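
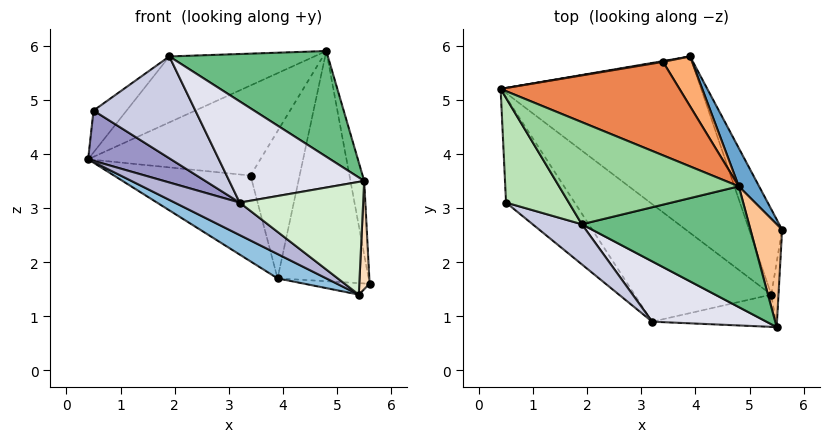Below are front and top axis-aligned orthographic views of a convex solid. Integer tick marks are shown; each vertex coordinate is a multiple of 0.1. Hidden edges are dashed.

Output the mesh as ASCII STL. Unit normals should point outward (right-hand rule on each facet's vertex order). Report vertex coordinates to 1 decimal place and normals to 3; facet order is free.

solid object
 facet normal 0.881 0.466 0.077
  outer loop
   vertex 4.8 3.4 5.9
   vertex 5.6 2.6 1.6
   vertex 3.9 5.8 1.7
  endloop
 endfacet
 facet normal -0.514 -0.117 -0.850
  outer loop
   vertex 5.4 1.4 1.4
   vertex 0.4 5.2 3.9
   vertex 3.9 5.8 1.7
  endloop
 endfacet
 facet normal 0.189 0.131 -0.973
  outer loop
   vertex 5.4 1.4 1.4
   vertex 3.9 5.8 1.7
   vertex 5.6 2.6 1.6
  endloop
 endfacet
 facet normal -0.164 0.986 0.009
  outer loop
   vertex 3.4 5.7 3.6
   vertex 3.9 5.8 1.7
   vertex 0.4 5.2 3.9
  endloop
 endfacet
 facet normal -0.044 0.693 0.720
  outer loop
   vertex 3.4 5.7 3.6
   vertex 0.4 5.2 3.9
   vertex 4.8 3.4 5.9
  endloop
 endfacet
 facet normal 0.717 0.660 0.223
  outer loop
   vertex 3.4 5.7 3.6
   vertex 4.8 3.4 5.9
   vertex 3.9 5.8 1.7
  endloop
 endfacet
 facet normal 0.980 0.115 0.161
  outer loop
   vertex 5.5 0.8 3.5
   vertex 5.6 2.6 1.6
   vertex 4.8 3.4 5.9
  endloop
 endfacet
 facet normal 0.985 -0.149 -0.090
  outer loop
   vertex 5.5 0.8 3.5
   vertex 5.4 1.4 1.4
   vertex 5.6 2.6 1.6
  endloop
 endfacet
 facet normal 0.132 -0.653 0.746
  outer loop
   vertex 1.9 2.7 5.8
   vertex 5.5 0.8 3.5
   vertex 4.8 3.4 5.9
  endloop
 endfacet
 facet normal -0.158 0.536 0.830
  outer loop
   vertex 1.9 2.7 5.8
   vertex 4.8 3.4 5.9
   vertex 0.4 5.2 3.9
  endloop
 endfacet
 facet normal -0.487 0.324 0.811
  outer loop
   vertex 1.9 2.7 5.8
   vertex 0.4 5.2 3.9
   vertex 0.5 3.1 4.8
  endloop
 endfacet
 facet normal 0.006 -0.961 -0.275
  outer loop
   vertex 3.2 0.9 3.1
   vertex 5.4 1.4 1.4
   vertex 5.5 0.8 3.5
  endloop
 endfacet
 facet normal -0.677 -0.317 -0.665
  outer loop
   vertex 3.2 0.9 3.1
   vertex 0.5 3.1 4.8
   vertex 0.4 5.2 3.9
  endloop
 endfacet
 facet normal -0.565 -0.220 -0.795
  outer loop
   vertex 3.2 0.9 3.1
   vertex 0.4 5.2 3.9
   vertex 5.4 1.4 1.4
  endloop
 endfacet
 facet normal -0.467 -0.823 0.324
  outer loop
   vertex 3.2 0.9 3.1
   vertex 1.9 2.7 5.8
   vertex 0.5 3.1 4.8
  endloop
 endfacet
 facet normal -0.125 -0.852 0.508
  outer loop
   vertex 3.2 0.9 3.1
   vertex 5.5 0.8 3.5
   vertex 1.9 2.7 5.8
  endloop
 endfacet
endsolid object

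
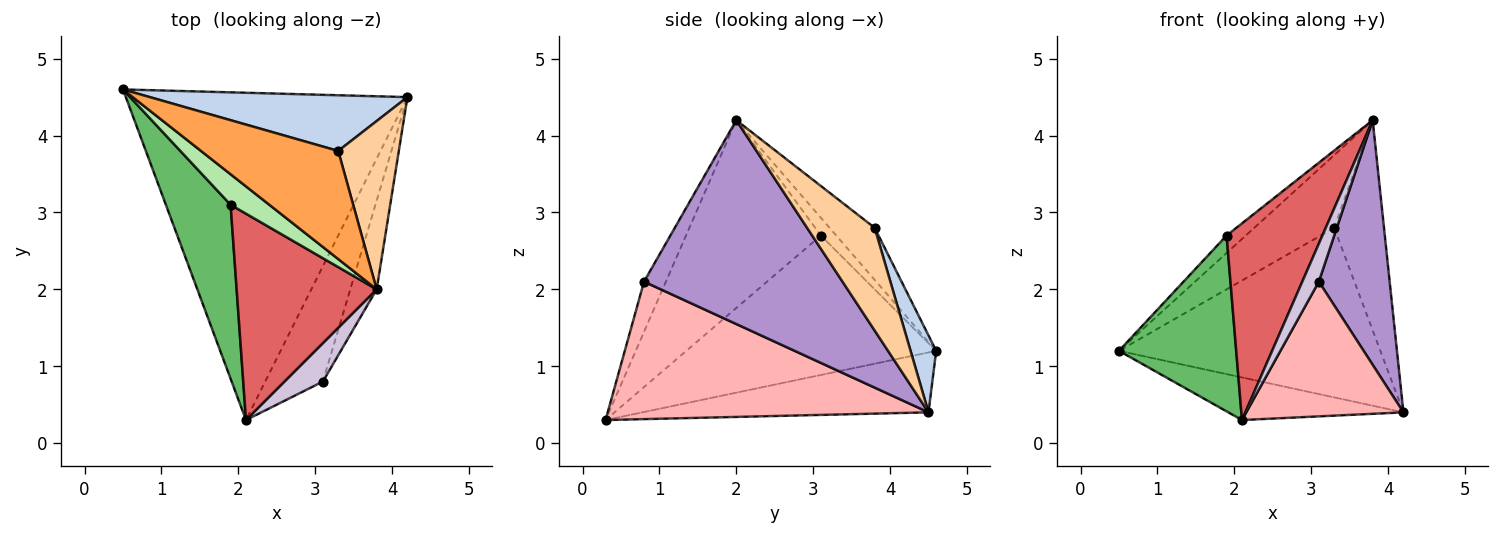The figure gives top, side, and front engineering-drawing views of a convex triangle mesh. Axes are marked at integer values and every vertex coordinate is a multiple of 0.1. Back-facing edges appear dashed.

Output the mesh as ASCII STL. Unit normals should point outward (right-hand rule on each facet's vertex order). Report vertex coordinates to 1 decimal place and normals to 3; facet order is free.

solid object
 facet normal -0.206 0.126 -0.970
  outer loop
   vertex 2.1 0.3 0.3
   vertex 0.5 4.6 1.2
   vertex 4.2 4.5 0.4
  endloop
 endfacet
 facet normal 0.093 0.946 0.311
  outer loop
   vertex 3.3 3.8 2.8
   vertex 4.2 4.5 0.4
   vertex 0.5 4.6 1.2
  endloop
 endfacet
 facet normal -0.300 0.532 0.792
  outer loop
   vertex 3.3 3.8 2.8
   vertex 0.5 4.6 1.2
   vertex 3.8 2.0 4.2
  endloop
 endfacet
 facet normal 0.727 0.536 0.429
  outer loop
   vertex 3.3 3.8 2.8
   vertex 3.8 2.0 4.2
   vertex 4.2 4.5 0.4
  endloop
 endfacet
 facet normal -0.835 -0.392 0.387
  outer loop
   vertex 1.9 3.1 2.7
   vertex 0.5 4.6 1.2
   vertex 2.1 0.3 0.3
  endloop
 endfacet
 facet normal -0.369 0.462 0.806
  outer loop
   vertex 1.9 3.1 2.7
   vertex 3.8 2.0 4.2
   vertex 0.5 4.6 1.2
  endloop
 endfacet
 facet normal -0.697 -0.495 0.519
  outer loop
   vertex 1.9 3.1 2.7
   vertex 2.1 0.3 0.3
   vertex 3.8 2.0 4.2
  endloop
 endfacet
 facet normal 0.840 -0.412 -0.352
  outer loop
   vertex 3.1 0.8 2.1
   vertex 2.1 0.3 0.3
   vertex 4.2 4.5 0.4
  endloop
 endfacet
 facet normal 0.935 -0.334 -0.121
  outer loop
   vertex 3.1 0.8 2.1
   vertex 4.2 4.5 0.4
   vertex 3.8 2.0 4.2
  endloop
 endfacet
 facet normal -0.681 -0.515 0.521
  outer loop
   vertex 3.1 0.8 2.1
   vertex 3.8 2.0 4.2
   vertex 2.1 0.3 0.3
  endloop
 endfacet
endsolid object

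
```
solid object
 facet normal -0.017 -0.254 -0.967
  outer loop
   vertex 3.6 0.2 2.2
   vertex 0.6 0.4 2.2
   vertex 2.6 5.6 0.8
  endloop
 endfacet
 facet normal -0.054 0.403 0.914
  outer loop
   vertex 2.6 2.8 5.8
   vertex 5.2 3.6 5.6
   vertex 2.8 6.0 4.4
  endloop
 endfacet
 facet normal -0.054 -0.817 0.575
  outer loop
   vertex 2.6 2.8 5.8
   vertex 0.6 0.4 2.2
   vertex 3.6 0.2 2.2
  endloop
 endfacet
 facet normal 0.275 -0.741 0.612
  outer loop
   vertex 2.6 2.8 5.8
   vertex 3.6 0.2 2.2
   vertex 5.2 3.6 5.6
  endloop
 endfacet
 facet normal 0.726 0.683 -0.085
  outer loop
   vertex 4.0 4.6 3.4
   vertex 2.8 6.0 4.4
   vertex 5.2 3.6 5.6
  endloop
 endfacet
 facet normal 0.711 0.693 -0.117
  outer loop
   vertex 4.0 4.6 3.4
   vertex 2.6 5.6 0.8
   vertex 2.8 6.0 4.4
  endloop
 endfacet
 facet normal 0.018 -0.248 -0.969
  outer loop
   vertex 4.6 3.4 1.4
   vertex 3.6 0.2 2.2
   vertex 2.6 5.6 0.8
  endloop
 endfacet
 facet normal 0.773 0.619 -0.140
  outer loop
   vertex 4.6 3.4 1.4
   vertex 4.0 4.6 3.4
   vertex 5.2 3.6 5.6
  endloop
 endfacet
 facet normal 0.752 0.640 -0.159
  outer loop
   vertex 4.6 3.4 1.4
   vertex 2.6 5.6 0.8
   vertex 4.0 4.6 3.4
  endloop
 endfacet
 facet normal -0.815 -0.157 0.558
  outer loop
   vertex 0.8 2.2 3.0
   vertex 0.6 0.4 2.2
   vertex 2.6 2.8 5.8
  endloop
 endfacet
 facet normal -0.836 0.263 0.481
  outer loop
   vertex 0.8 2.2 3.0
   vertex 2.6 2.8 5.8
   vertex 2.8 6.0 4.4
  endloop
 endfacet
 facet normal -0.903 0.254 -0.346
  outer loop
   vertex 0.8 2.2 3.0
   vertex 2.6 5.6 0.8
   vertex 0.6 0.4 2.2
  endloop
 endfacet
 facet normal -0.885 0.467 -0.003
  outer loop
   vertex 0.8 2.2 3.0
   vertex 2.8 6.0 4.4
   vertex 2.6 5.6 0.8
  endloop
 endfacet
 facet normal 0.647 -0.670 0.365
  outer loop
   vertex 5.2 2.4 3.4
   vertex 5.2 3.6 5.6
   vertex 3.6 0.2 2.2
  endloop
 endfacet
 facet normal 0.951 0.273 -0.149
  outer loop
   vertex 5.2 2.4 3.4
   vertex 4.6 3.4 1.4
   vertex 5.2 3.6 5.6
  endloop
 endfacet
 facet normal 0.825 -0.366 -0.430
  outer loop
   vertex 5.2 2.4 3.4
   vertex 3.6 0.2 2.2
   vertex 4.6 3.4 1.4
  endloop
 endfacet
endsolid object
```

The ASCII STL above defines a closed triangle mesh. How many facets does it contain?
16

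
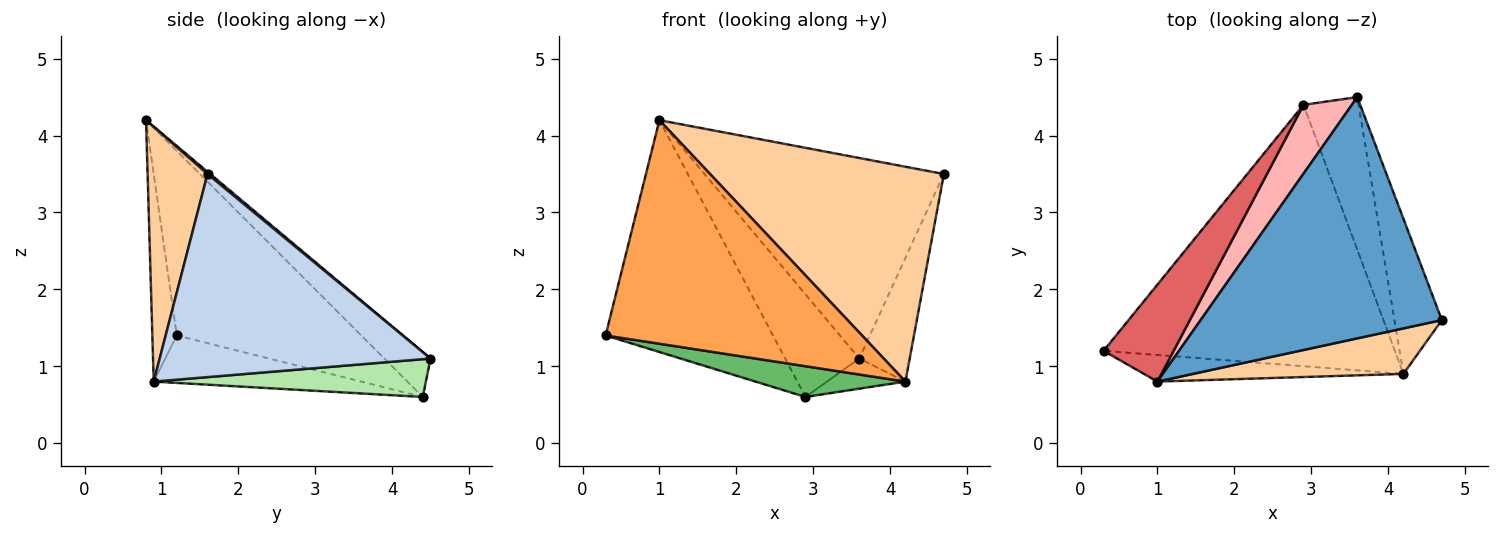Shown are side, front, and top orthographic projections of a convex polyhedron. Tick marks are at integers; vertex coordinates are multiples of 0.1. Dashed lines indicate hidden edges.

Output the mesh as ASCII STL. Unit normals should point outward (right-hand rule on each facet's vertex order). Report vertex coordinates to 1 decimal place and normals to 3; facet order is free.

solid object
 facet normal 0.007 0.639 0.769
  outer loop
   vertex 1.0 0.8 4.2
   vertex 4.7 1.6 3.5
   vertex 3.6 4.5 1.1
  endloop
 endfacet
 facet normal 0.958 0.178 -0.224
  outer loop
   vertex 4.2 0.9 0.8
   vertex 3.6 4.5 1.1
   vertex 4.7 1.6 3.5
  endloop
 endfacet
 facet normal -0.094 -0.989 -0.118
  outer loop
   vertex 4.2 0.9 0.8
   vertex 1.0 0.8 4.2
   vertex 0.3 1.2 1.4
  endloop
 endfacet
 facet normal 0.243 -0.949 0.201
  outer loop
   vertex 4.2 0.9 0.8
   vertex 4.7 1.6 3.5
   vertex 1.0 0.8 4.2
  endloop
 endfacet
 facet normal -0.160 -0.115 -0.980
  outer loop
   vertex 2.9 4.4 0.6
   vertex 4.2 0.9 0.8
   vertex 0.3 1.2 1.4
  endloop
 endfacet
 facet normal 0.558 0.161 -0.814
  outer loop
   vertex 2.9 4.4 0.6
   vertex 3.6 4.5 1.1
   vertex 4.2 0.9 0.8
  endloop
 endfacet
 facet normal -0.713 0.647 0.271
  outer loop
   vertex 2.9 4.4 0.6
   vertex 0.3 1.2 1.4
   vertex 1.0 0.8 4.2
  endloop
 endfacet
 facet normal -0.459 0.738 0.495
  outer loop
   vertex 2.9 4.4 0.6
   vertex 1.0 0.8 4.2
   vertex 3.6 4.5 1.1
  endloop
 endfacet
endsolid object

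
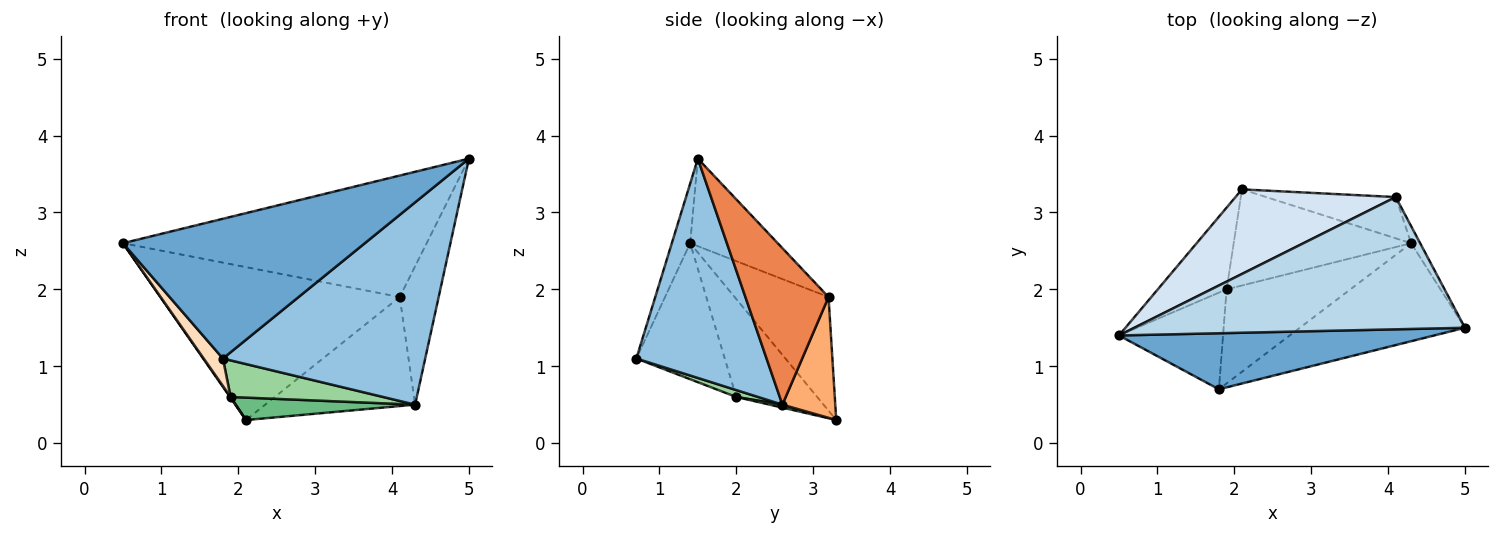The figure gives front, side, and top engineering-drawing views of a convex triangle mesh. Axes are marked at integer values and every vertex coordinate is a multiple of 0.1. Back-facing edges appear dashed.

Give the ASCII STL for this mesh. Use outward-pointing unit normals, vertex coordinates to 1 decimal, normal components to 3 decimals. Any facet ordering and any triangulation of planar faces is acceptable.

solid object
 facet normal -0.070 -0.926 0.371
  outer loop
   vertex 1.8 0.7 1.1
   vertex 5.0 1.5 3.7
   vertex 0.5 1.4 2.6
  endloop
 endfacet
 facet normal 0.501 -0.779 -0.377
  outer loop
   vertex 4.3 2.6 0.5
   vertex 5.0 1.5 3.7
   vertex 1.8 0.7 1.1
  endloop
 endfacet
 facet normal -0.191 0.664 0.723
  outer loop
   vertex 4.1 3.2 1.9
   vertex 0.5 1.4 2.6
   vertex 5.0 1.5 3.7
  endloop
 endfacet
 facet normal -0.325 0.828 0.458
  outer loop
   vertex 4.1 3.2 1.9
   vertex 2.1 3.3 0.3
   vertex 0.5 1.4 2.6
  endloop
 endfacet
 facet normal 0.904 0.423 -0.052
  outer loop
   vertex 4.1 3.2 1.9
   vertex 5.0 1.5 3.7
   vertex 4.3 2.6 0.5
  endloop
 endfacet
 facet normal 0.313 0.888 -0.336
  outer loop
   vertex 4.1 3.2 1.9
   vertex 4.3 2.6 0.5
   vertex 2.1 3.3 0.3
  endloop
 endfacet
 facet normal -0.818 -0.007 -0.575
  outer loop
   vertex 1.9 2.0 0.6
   vertex 0.5 1.4 2.6
   vertex 2.1 3.3 0.3
  endloop
 endfacet
 facet normal -0.783 -0.170 -0.599
  outer loop
   vertex 1.9 2.0 0.6
   vertex 1.8 0.7 1.1
   vertex 0.5 1.4 2.6
  endloop
 endfacet
 facet normal 0.016 -0.227 -0.974
  outer loop
   vertex 1.9 2.0 0.6
   vertex 2.1 3.3 0.3
   vertex 4.3 2.6 0.5
  endloop
 endfacet
 facet normal 0.052 -0.362 -0.931
  outer loop
   vertex 1.9 2.0 0.6
   vertex 4.3 2.6 0.5
   vertex 1.8 0.7 1.1
  endloop
 endfacet
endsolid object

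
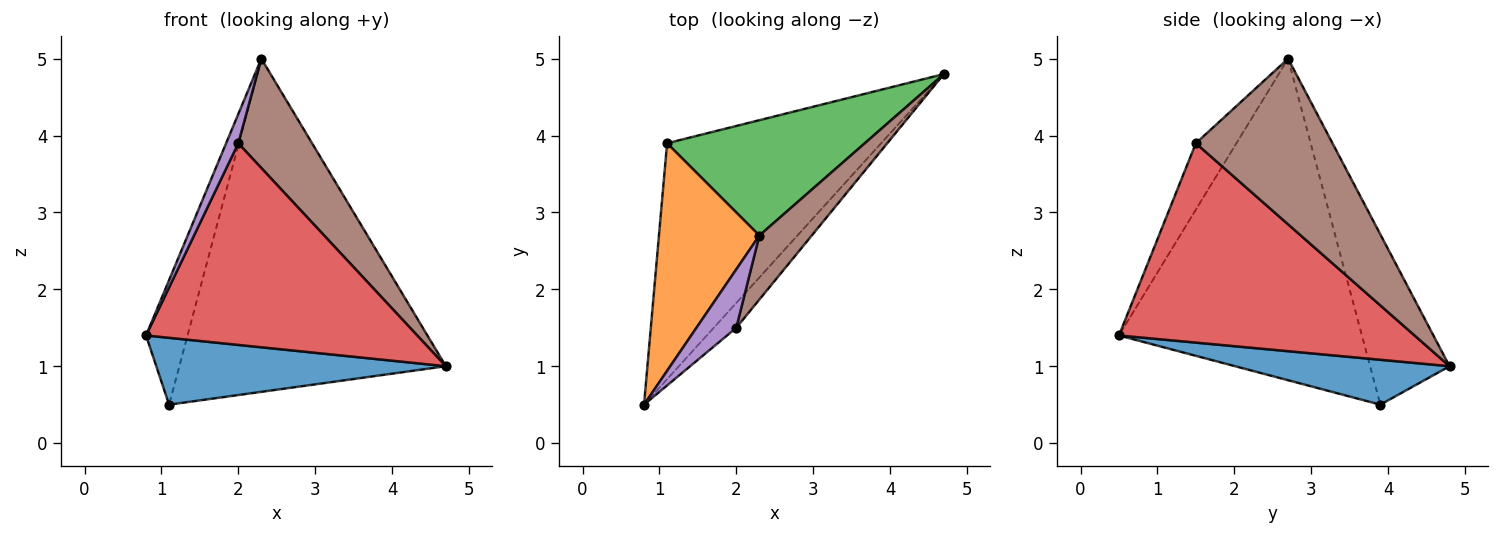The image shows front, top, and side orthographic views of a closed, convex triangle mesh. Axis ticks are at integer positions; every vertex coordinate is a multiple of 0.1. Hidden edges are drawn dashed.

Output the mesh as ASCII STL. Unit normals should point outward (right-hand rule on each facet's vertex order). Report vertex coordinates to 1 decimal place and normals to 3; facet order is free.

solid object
 facet normal 0.198 -0.267 -0.943
  outer loop
   vertex 1.1 3.9 0.5
   vertex 4.7 4.8 1.0
   vertex 0.8 0.5 1.4
  endloop
 endfacet
 facet normal -0.942 0.161 0.294
  outer loop
   vertex 2.3 2.7 5.0
   vertex 1.1 3.9 0.5
   vertex 0.8 0.5 1.4
  endloop
 endfacet
 facet normal -0.271 0.910 0.315
  outer loop
   vertex 2.3 2.7 5.0
   vertex 4.7 4.8 1.0
   vertex 1.1 3.9 0.5
  endloop
 endfacet
 facet normal 0.734 -0.674 -0.083
  outer loop
   vertex 2.0 1.5 3.9
   vertex 0.8 0.5 1.4
   vertex 4.7 4.8 1.0
  endloop
 endfacet
 facet normal -0.830 -0.249 0.498
  outer loop
   vertex 2.0 1.5 3.9
   vertex 2.3 2.7 5.0
   vertex 0.8 0.5 1.4
  endloop
 endfacet
 facet normal 0.848 -0.458 0.268
  outer loop
   vertex 2.0 1.5 3.9
   vertex 4.7 4.8 1.0
   vertex 2.3 2.7 5.0
  endloop
 endfacet
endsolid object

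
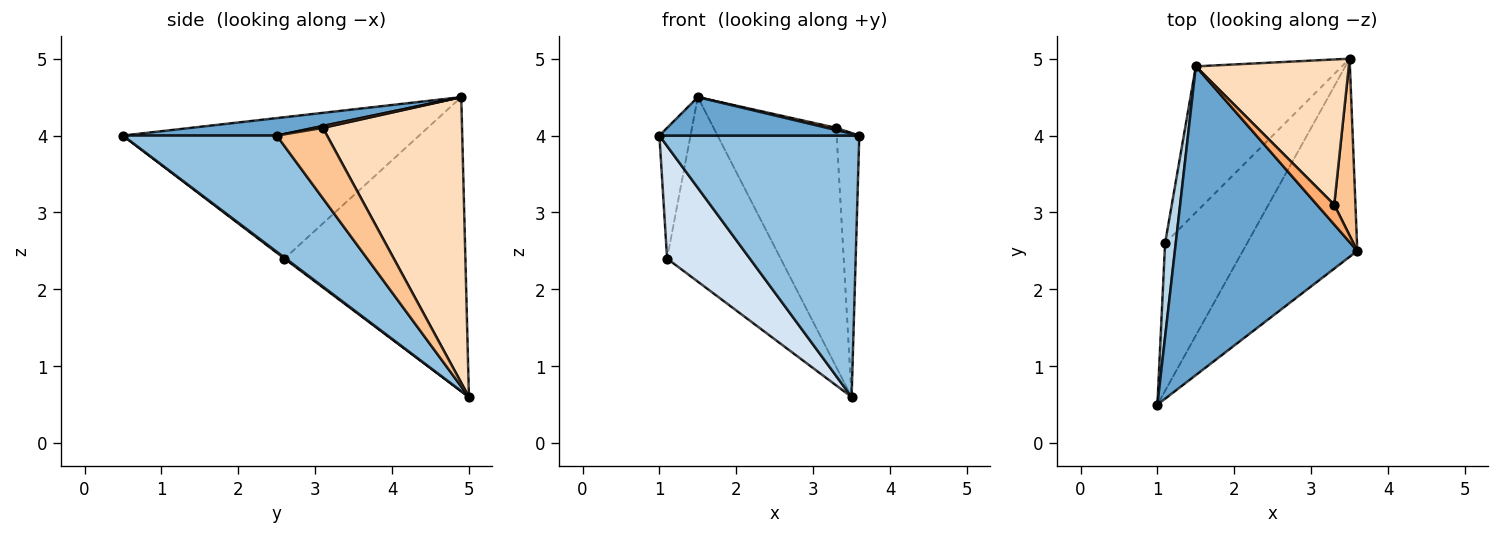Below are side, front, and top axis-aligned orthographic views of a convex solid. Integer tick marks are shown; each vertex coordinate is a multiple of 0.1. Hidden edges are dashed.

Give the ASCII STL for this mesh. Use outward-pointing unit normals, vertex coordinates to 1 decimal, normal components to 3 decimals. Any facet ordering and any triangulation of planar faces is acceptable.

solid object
 facet normal 0.095 -0.123 0.988
  outer loop
   vertex 1.5 4.9 4.5
   vertex 1.0 0.5 4.0
   vertex 3.6 2.5 4.0
  endloop
 endfacet
 facet normal 0.523 -0.679 -0.515
  outer loop
   vertex 3.5 5.0 0.6
   vertex 3.6 2.5 4.0
   vertex 1.0 0.5 4.0
  endloop
 endfacet
 facet normal -0.992 0.104 0.075
  outer loop
   vertex 1.1 2.6 2.4
   vertex 1.0 0.5 4.0
   vertex 1.5 4.9 4.5
  endloop
 endfacet
 facet normal 0.010 -0.606 -0.795
  outer loop
   vertex 1.1 2.6 2.4
   vertex 3.5 5.0 0.6
   vertex 1.0 0.5 4.0
  endloop
 endfacet
 facet normal -0.781 0.490 -0.388
  outer loop
   vertex 1.1 2.6 2.4
   vertex 1.5 4.9 4.5
   vertex 3.5 5.0 0.6
  endloop
 endfacet
 facet normal 0.110 -0.110 0.988
  outer loop
   vertex 3.3 3.1 4.1
   vertex 1.5 4.9 4.5
   vertex 3.6 2.5 4.0
  endloop
 endfacet
 facet normal 0.879 0.396 0.265
  outer loop
   vertex 3.3 3.1 4.1
   vertex 3.6 2.5 4.0
   vertex 3.5 5.0 0.6
  endloop
 endfacet
 facet normal 0.696 0.613 0.373
  outer loop
   vertex 3.3 3.1 4.1
   vertex 3.5 5.0 0.6
   vertex 1.5 4.9 4.5
  endloop
 endfacet
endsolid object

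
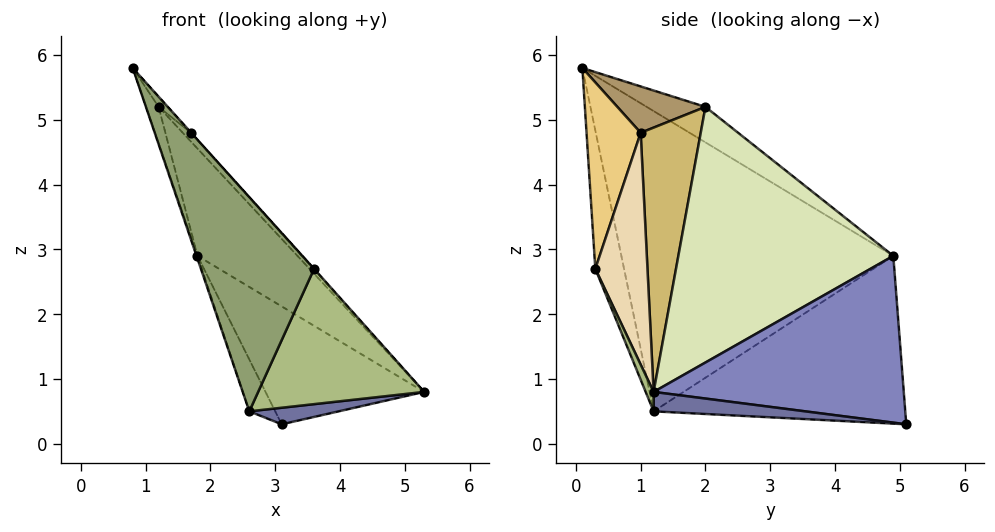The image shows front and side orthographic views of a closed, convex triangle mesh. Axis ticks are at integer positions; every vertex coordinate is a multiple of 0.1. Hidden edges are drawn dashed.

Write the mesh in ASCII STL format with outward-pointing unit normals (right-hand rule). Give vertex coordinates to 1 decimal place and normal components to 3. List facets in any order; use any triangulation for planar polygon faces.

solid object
 facet normal 0.110 -0.065 -0.992
  outer loop
   vertex 2.6 1.2 0.5
   vertex 3.1 5.1 0.3
   vertex 5.3 1.2 0.8
  endloop
 endfacet
 facet normal 0.766 0.486 0.420
  outer loop
   vertex 1.8 4.9 2.9
   vertex 5.3 1.2 0.8
   vertex 3.1 5.1 0.3
  endloop
 endfacet
 facet normal -0.947 0.003 -0.321
  outer loop
   vertex 1.8 4.9 2.9
   vertex 2.6 1.2 0.5
   vertex 0.8 0.1 5.8
  endloop
 endfacet
 facet normal -0.893 0.092 -0.440
  outer loop
   vertex 1.8 4.9 2.9
   vertex 3.1 5.1 0.3
   vertex 2.6 1.2 0.5
  endloop
 endfacet
 facet normal -0.237 -0.932 -0.274
  outer loop
   vertex 3.6 0.3 2.7
   vertex 0.8 0.1 5.8
   vertex 2.6 1.2 0.5
  endloop
 endfacet
 facet normal 0.044 -0.917 -0.395
  outer loop
   vertex 3.6 0.3 2.7
   vertex 2.6 1.2 0.5
   vertex 5.3 1.2 0.8
  endloop
 endfacet
 facet normal -0.978 0.208 0.007
  outer loop
   vertex 1.2 2.0 5.2
   vertex 1.8 4.9 2.9
   vertex 0.8 0.1 5.8
  endloop
 endfacet
 facet normal 0.719 0.334 0.609
  outer loop
   vertex 1.2 2.0 5.2
   vertex 5.3 1.2 0.8
   vertex 1.8 4.9 2.9
  endloop
 endfacet
 facet normal 0.708 0.073 0.703
  outer loop
   vertex 1.7 1.0 4.8
   vertex 1.2 2.0 5.2
   vertex 0.8 0.1 5.8
  endloop
 endfacet
 facet normal 0.737 0.101 0.668
  outer loop
   vertex 1.7 1.0 4.8
   vertex 5.3 1.2 0.8
   vertex 1.2 2.0 5.2
  endloop
 endfacet
 facet normal 0.742 0.003 0.670
  outer loop
   vertex 1.7 1.0 4.8
   vertex 0.8 0.1 5.8
   vertex 3.6 0.3 2.7
  endloop
 endfacet
 facet normal 0.743 0.009 0.669
  outer loop
   vertex 1.7 1.0 4.8
   vertex 3.6 0.3 2.7
   vertex 5.3 1.2 0.8
  endloop
 endfacet
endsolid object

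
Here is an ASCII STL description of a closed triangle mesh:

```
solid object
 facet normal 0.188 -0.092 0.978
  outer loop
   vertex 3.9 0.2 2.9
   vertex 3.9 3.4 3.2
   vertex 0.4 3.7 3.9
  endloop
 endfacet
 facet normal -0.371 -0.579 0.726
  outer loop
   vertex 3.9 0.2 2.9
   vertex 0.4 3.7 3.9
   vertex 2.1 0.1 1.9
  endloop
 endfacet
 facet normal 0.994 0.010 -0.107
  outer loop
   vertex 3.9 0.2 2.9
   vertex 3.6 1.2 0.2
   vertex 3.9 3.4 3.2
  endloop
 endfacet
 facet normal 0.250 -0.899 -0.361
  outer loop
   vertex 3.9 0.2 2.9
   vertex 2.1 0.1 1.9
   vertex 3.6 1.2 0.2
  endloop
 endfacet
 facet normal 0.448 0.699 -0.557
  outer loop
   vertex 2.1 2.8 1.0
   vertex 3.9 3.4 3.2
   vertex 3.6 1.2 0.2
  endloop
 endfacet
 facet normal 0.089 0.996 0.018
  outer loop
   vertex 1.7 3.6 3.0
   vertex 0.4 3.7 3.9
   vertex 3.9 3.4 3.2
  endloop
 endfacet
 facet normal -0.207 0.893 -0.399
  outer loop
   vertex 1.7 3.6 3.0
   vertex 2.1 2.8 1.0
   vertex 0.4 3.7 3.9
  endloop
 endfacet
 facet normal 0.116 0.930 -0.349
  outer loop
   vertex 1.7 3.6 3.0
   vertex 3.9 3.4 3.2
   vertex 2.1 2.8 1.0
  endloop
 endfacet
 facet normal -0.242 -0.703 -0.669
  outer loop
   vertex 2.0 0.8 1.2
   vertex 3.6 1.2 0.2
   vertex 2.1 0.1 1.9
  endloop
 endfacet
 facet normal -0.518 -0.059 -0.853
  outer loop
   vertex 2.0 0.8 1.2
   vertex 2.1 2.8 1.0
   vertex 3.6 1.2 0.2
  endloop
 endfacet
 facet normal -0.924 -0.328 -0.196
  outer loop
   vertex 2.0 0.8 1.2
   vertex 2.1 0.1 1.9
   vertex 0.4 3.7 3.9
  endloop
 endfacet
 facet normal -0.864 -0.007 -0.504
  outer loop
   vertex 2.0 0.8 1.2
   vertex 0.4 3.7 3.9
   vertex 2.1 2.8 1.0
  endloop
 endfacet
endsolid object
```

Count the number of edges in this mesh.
18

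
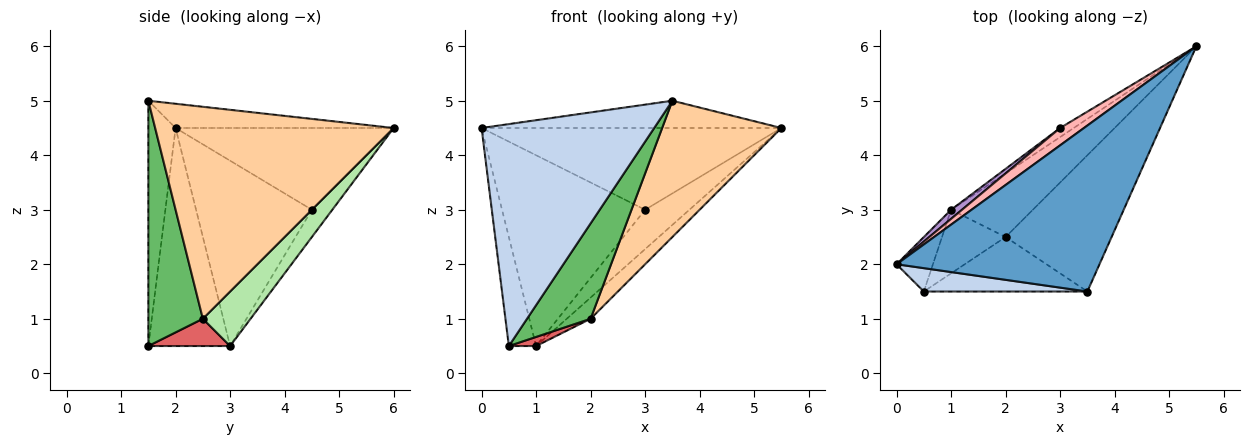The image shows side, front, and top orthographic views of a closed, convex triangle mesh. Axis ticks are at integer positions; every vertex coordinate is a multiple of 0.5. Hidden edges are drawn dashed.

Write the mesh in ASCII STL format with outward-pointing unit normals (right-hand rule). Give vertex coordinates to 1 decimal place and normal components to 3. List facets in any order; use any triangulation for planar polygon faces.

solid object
 facet normal -0.117 0.161 0.980
  outer loop
   vertex 3.5 1.5 5.0
   vertex 5.5 6.0 4.5
   vertex 0.0 2.0 4.5
  endloop
 endfacet
 facet normal -0.155 -0.982 0.103
  outer loop
   vertex 0.5 1.5 0.5
   vertex 3.5 1.5 5.0
   vertex 0.0 2.0 4.5
  endloop
 endfacet
 facet normal -0.937 0.312 -0.156
  outer loop
   vertex 1.0 3.0 0.5
   vertex 0.5 1.5 0.5
   vertex 0.0 2.0 4.5
  endloop
 endfacet
 facet normal 0.816 -0.408 -0.408
  outer loop
   vertex 2.0 2.5 1.0
   vertex 5.5 6.0 4.5
   vertex 3.5 1.5 5.0
  endloop
 endfacet
 facet normal 0.597 -0.697 -0.398
  outer loop
   vertex 2.0 2.5 1.0
   vertex 3.5 1.5 5.0
   vertex 0.5 1.5 0.5
  endloop
 endfacet
 facet normal 0.535 0.267 -0.802
  outer loop
   vertex 2.0 2.5 1.0
   vertex 1.0 3.0 0.5
   vertex 5.5 6.0 4.5
  endloop
 endfacet
 facet normal 0.391 -0.130 -0.911
  outer loop
   vertex 2.0 2.5 1.0
   vertex 0.5 1.5 0.5
   vertex 1.0 3.0 0.5
  endloop
 endfacet
 facet normal -0.580 0.797 0.169
  outer loop
   vertex 3.0 4.5 3.0
   vertex 0.0 2.0 4.5
   vertex 5.5 6.0 4.5
  endloop
 endfacet
 facet normal -0.629 0.777 0.037
  outer loop
   vertex 3.0 4.5 3.0
   vertex 1.0 3.0 0.5
   vertex 0.0 2.0 4.5
  endloop
 endfacet
 facet normal -0.410 0.889 -0.205
  outer loop
   vertex 3.0 4.5 3.0
   vertex 5.5 6.0 4.5
   vertex 1.0 3.0 0.5
  endloop
 endfacet
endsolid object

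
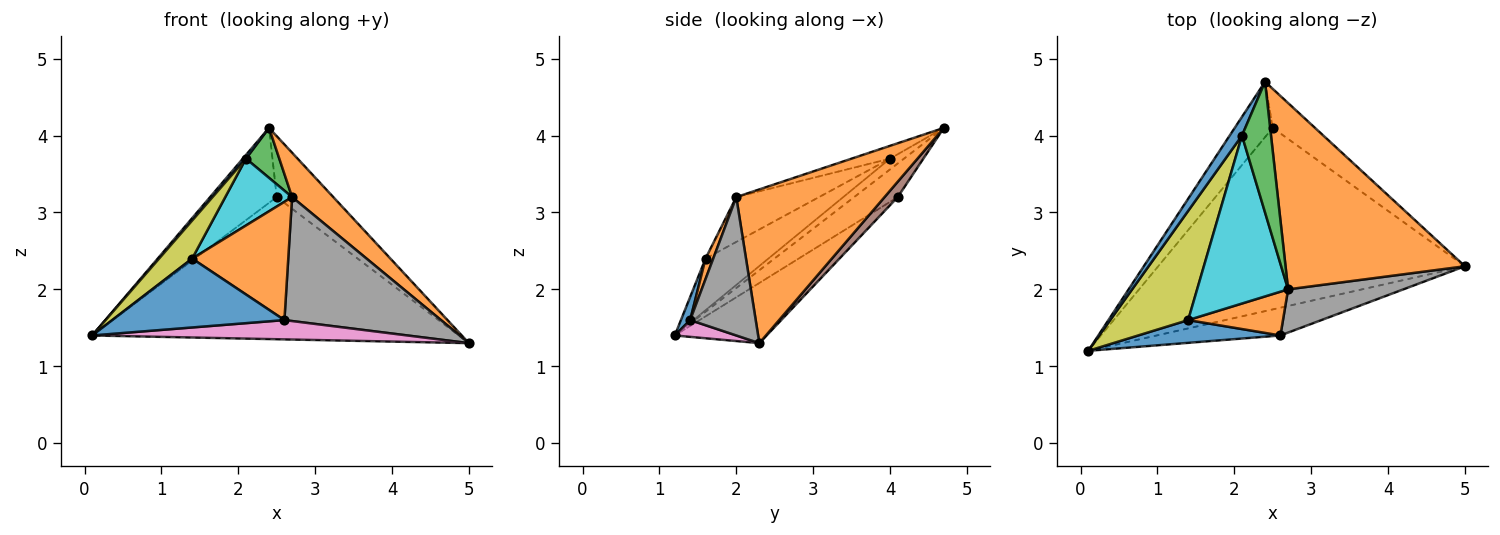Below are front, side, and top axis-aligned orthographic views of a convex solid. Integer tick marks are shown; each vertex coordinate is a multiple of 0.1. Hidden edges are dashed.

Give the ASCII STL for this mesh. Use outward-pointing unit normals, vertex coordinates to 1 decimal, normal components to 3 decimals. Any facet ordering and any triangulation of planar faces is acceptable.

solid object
 facet normal -0.651 -0.146 0.744
  outer loop
   vertex 2.1 4.0 3.7
   vertex 2.4 4.7 4.1
   vertex 0.1 1.2 1.4
  endloop
 endfacet
 facet normal 0.640 -0.178 0.747
  outer loop
   vertex 2.7 2.0 3.2
   vertex 5.0 2.3 1.3
   vertex 2.4 4.7 4.1
  endloop
 endfacet
 facet normal -0.381 -0.330 0.864
  outer loop
   vertex 2.7 2.0 3.2
   vertex 2.4 4.7 4.1
   vertex 2.1 4.0 3.7
  endloop
 endfacet
 facet normal -0.153 0.609 -0.778
  outer loop
   vertex 2.5 4.1 3.2
   vertex 5.0 2.3 1.3
   vertex 0.1 1.2 1.4
  endloop
 endfacet
 facet normal -0.465 0.712 -0.526
  outer loop
   vertex 2.5 4.1 3.2
   vertex 0.1 1.2 1.4
   vertex 2.4 4.7 4.1
  endloop
 endfacet
 facet normal 0.193 0.826 -0.529
  outer loop
   vertex 2.5 4.1 3.2
   vertex 2.4 4.7 4.1
   vertex 5.0 2.3 1.3
  endloop
 endfacet
 facet normal 0.111 -0.567 -0.816
  outer loop
   vertex 2.6 1.4 1.6
   vertex 0.1 1.2 1.4
   vertex 5.0 2.3 1.3
  endloop
 endfacet
 facet normal 0.368 -0.878 0.306
  outer loop
   vertex 2.6 1.4 1.6
   vertex 5.0 2.3 1.3
   vertex 2.7 2.0 3.2
  endloop
 endfacet
 facet normal -0.530 -0.279 0.801
  outer loop
   vertex 1.4 1.6 2.4
   vertex 2.1 4.0 3.7
   vertex 0.1 1.2 1.4
  endloop
 endfacet
 facet normal -0.416 -0.336 0.845
  outer loop
   vertex 1.4 1.6 2.4
   vertex 2.7 2.0 3.2
   vertex 2.1 4.0 3.7
  endloop
 endfacet
 facet normal 0.051 -0.948 0.313
  outer loop
   vertex 1.4 1.6 2.4
   vertex 0.1 1.2 1.4
   vertex 2.6 1.4 1.6
  endloop
 endfacet
 facet normal 0.075 -0.935 0.346
  outer loop
   vertex 1.4 1.6 2.4
   vertex 2.6 1.4 1.6
   vertex 2.7 2.0 3.2
  endloop
 endfacet
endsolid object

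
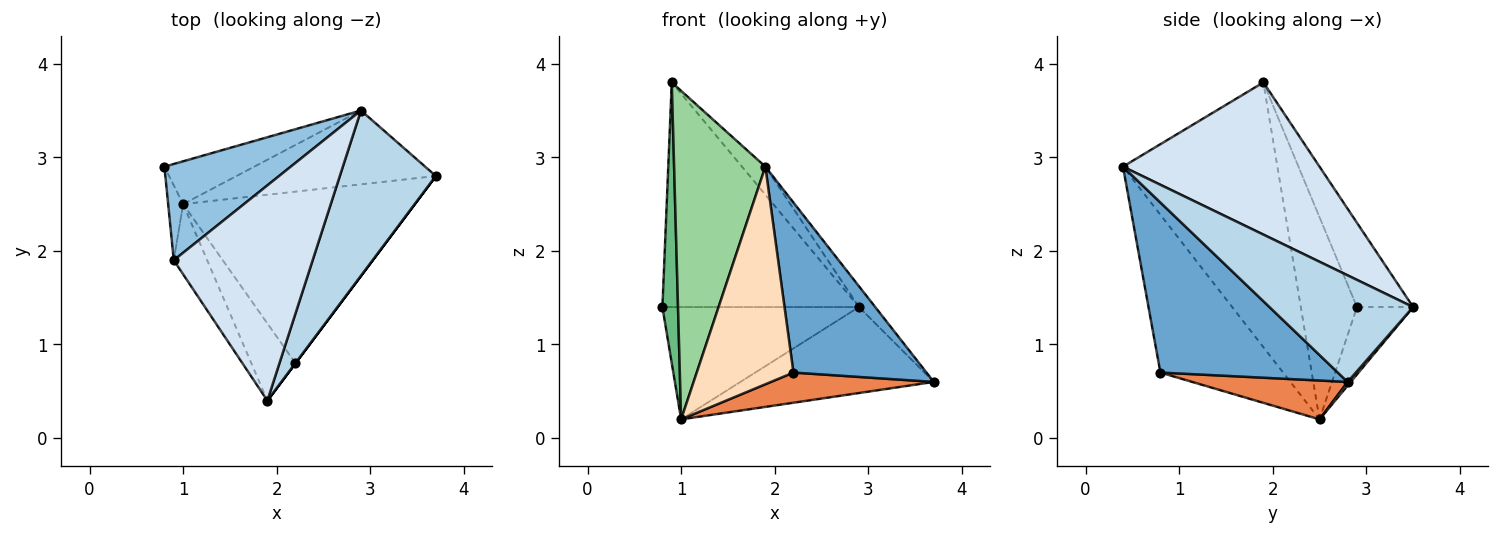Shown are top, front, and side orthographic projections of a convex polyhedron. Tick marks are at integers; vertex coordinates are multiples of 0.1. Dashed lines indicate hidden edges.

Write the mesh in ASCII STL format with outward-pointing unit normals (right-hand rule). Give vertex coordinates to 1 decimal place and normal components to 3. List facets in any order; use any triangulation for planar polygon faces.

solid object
 facet normal 0.800 -0.600 0.000
  outer loop
   vertex 2.2 0.8 0.7
   vertex 3.7 2.8 0.6
   vertex 1.9 0.4 2.9
  endloop
 endfacet
 facet normal -0.254 0.889 0.381
  outer loop
   vertex 2.9 3.5 1.4
   vertex 0.8 2.9 1.4
   vertex 0.9 1.9 3.8
  endloop
 endfacet
 facet normal 0.740 0.084 0.667
  outer loop
   vertex 2.9 3.5 1.4
   vertex 1.9 0.4 2.9
   vertex 3.7 2.8 0.6
  endloop
 endfacet
 facet normal 0.736 0.088 0.672
  outer loop
   vertex 2.9 3.5 1.4
   vertex 0.9 1.9 3.8
   vertex 1.9 0.4 2.9
  endloop
 endfacet
 facet normal 0.163 -0.171 -0.972
  outer loop
   vertex 1.0 2.5 0.2
   vertex 3.7 2.8 0.6
   vertex 2.2 0.8 0.7
  endloop
 endfacet
 facet normal -0.258 0.903 -0.344
  outer loop
   vertex 1.0 2.5 0.2
   vertex 0.8 2.9 1.4
   vertex 2.9 3.5 1.4
  endloop
 endfacet
 facet normal 0.012 0.759 -0.651
  outer loop
   vertex 1.0 2.5 0.2
   vertex 2.9 3.5 1.4
   vertex 3.7 2.8 0.6
  endloop
 endfacet
 facet normal -0.767 -0.605 -0.215
  outer loop
   vertex 1.0 2.5 0.2
   vertex 2.2 0.8 0.7
   vertex 1.9 0.4 2.9
  endloop
 endfacet
 facet normal -0.961 -0.267 -0.071
  outer loop
   vertex 1.0 2.5 0.2
   vertex 0.9 1.9 3.8
   vertex 0.8 2.9 1.4
  endloop
 endfacet
 facet normal -0.856 -0.506 -0.108
  outer loop
   vertex 1.0 2.5 0.2
   vertex 1.9 0.4 2.9
   vertex 0.9 1.9 3.8
  endloop
 endfacet
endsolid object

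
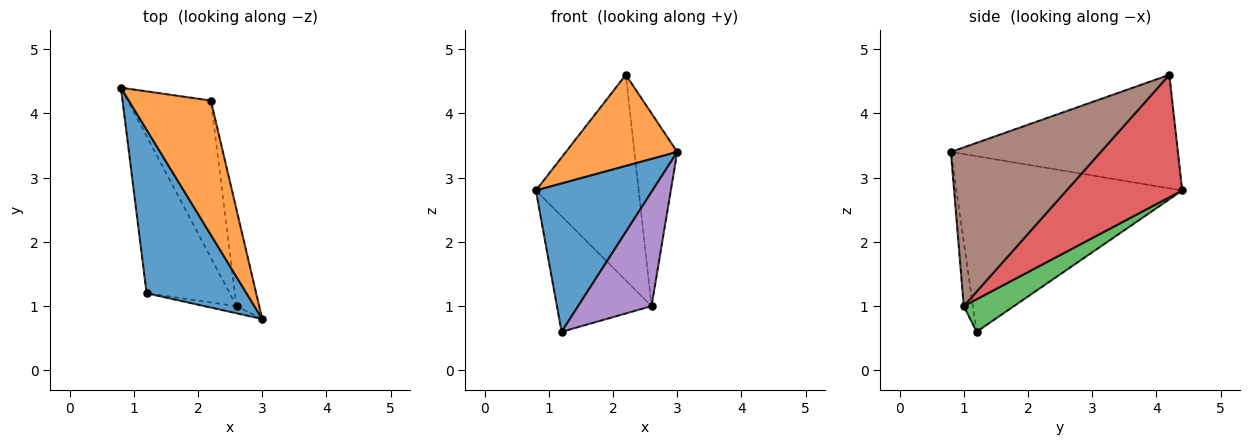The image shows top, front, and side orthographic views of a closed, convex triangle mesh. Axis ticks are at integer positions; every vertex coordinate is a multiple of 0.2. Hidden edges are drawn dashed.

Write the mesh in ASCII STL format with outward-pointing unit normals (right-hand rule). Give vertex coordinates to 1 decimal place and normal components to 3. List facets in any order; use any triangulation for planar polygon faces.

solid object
 facet normal -0.793 -0.409 0.451
  outer loop
   vertex 1.2 1.2 0.6
   vertex 3.0 0.8 3.4
   vertex 0.8 4.4 2.8
  endloop
 endfacet
 facet normal -0.753 -0.369 0.545
  outer loop
   vertex 2.2 4.2 4.6
   vertex 0.8 4.4 2.8
   vertex 3.0 0.8 3.4
  endloop
 endfacet
 facet normal 0.300 0.566 -0.768
  outer loop
   vertex 2.6 1.0 1.0
   vertex 1.2 1.2 0.6
   vertex 0.8 4.4 2.8
  endloop
 endfacet
 facet normal 0.666 0.592 -0.453
  outer loop
   vertex 2.6 1.0 1.0
   vertex 0.8 4.4 2.8
   vertex 2.2 4.2 4.6
  endloop
 endfacet
 facet normal -0.124 -0.990 -0.062
  outer loop
   vertex 2.6 1.0 1.0
   vertex 3.0 0.8 3.4
   vertex 1.2 1.2 0.6
  endloop
 endfacet
 facet normal 0.953 0.272 -0.136
  outer loop
   vertex 2.6 1.0 1.0
   vertex 2.2 4.2 4.6
   vertex 3.0 0.8 3.4
  endloop
 endfacet
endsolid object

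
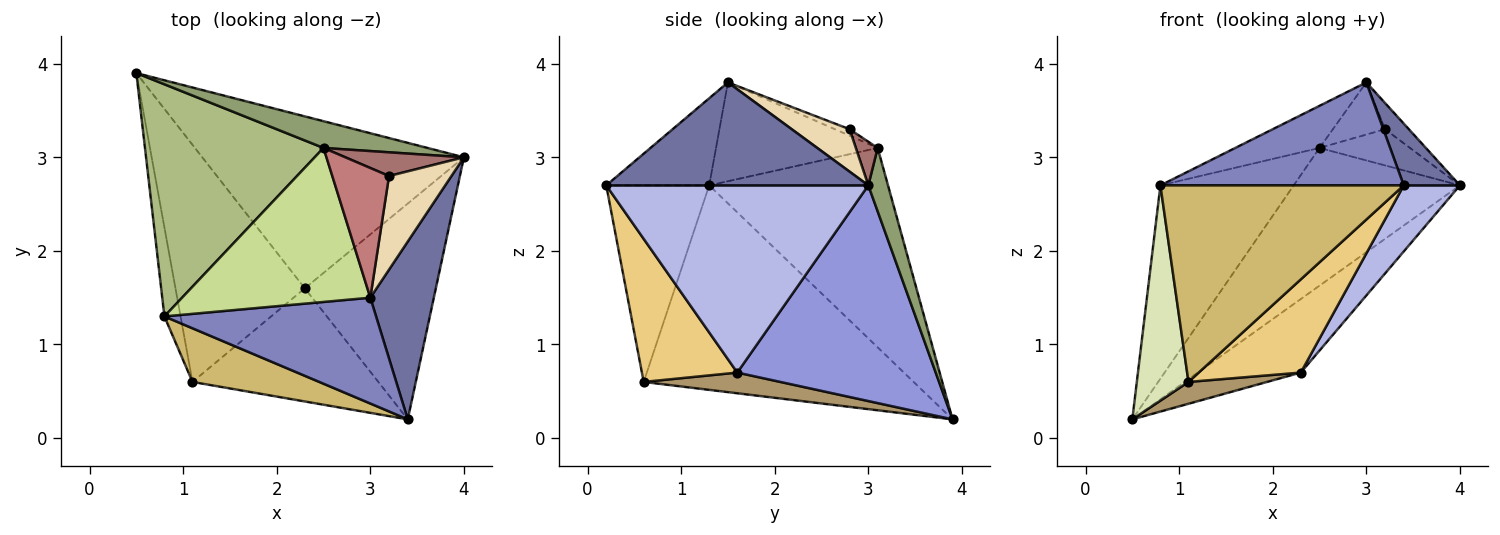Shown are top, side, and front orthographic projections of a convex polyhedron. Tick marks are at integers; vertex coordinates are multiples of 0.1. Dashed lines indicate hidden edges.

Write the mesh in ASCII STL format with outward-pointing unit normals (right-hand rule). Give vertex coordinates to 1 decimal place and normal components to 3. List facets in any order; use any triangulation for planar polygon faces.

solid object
 facet normal 0.837 -0.179 0.517
  outer loop
   vertex 3.0 1.5 3.8
   vertex 3.4 0.2 2.7
   vertex 4.0 3.0 2.7
  endloop
 endfacet
 facet normal -0.283 -0.669 0.687
  outer loop
   vertex 0.8 1.3 2.7
   vertex 3.4 0.2 2.7
   vertex 3.0 1.5 3.8
  endloop
 endfacet
 facet normal 0.604 0.313 -0.733
  outer loop
   vertex 2.3 1.6 0.7
   vertex 0.5 3.9 0.2
   vertex 4.0 3.0 2.7
  endloop
 endfacet
 facet normal 0.807 -0.173 -0.565
  outer loop
   vertex 2.3 1.6 0.7
   vertex 4.0 3.0 2.7
   vertex 3.4 0.2 2.7
  endloop
 endfacet
 facet normal 0.115 0.975 0.189
  outer loop
   vertex 2.5 3.1 3.1
   vertex 4.0 3.0 2.7
   vertex 0.5 3.9 0.2
  endloop
 endfacet
 facet normal -0.651 0.486 0.583
  outer loop
   vertex 2.5 3.1 3.1
   vertex 0.5 3.9 0.2
   vertex 0.8 1.3 2.7
  endloop
 endfacet
 facet normal -0.452 0.235 0.861
  outer loop
   vertex 2.5 3.1 3.1
   vertex 0.8 1.3 2.7
   vertex 3.0 1.5 3.8
  endloop
 endfacet
 facet normal -0.979 -0.187 -0.077
  outer loop
   vertex 1.1 0.6 0.6
   vertex 0.8 1.3 2.7
   vertex 0.5 3.9 0.2
  endloop
 endfacet
 facet normal 0.157 -0.091 -0.983
  outer loop
   vertex 1.1 0.6 0.6
   vertex 0.5 3.9 0.2
   vertex 2.3 1.6 0.7
  endloop
 endfacet
 facet normal -0.378 -0.893 0.244
  outer loop
   vertex 1.1 0.6 0.6
   vertex 3.4 0.2 2.7
   vertex 0.8 1.3 2.7
  endloop
 endfacet
 facet normal 0.511 -0.547 -0.664
  outer loop
   vertex 1.1 0.6 0.6
   vertex 2.3 1.6 0.7
   vertex 3.4 0.2 2.7
  endloop
 endfacet
 facet normal 0.548 0.226 0.806
  outer loop
   vertex 3.2 2.8 3.3
   vertex 3.0 1.5 3.8
   vertex 4.0 3.0 2.7
  endloop
 endfacet
 facet normal 0.198 0.820 0.537
  outer loop
   vertex 3.2 2.8 3.3
   vertex 4.0 3.0 2.7
   vertex 2.5 3.1 3.1
  endloop
 endfacet
 facet normal -0.105 0.371 0.923
  outer loop
   vertex 3.2 2.8 3.3
   vertex 2.5 3.1 3.1
   vertex 3.0 1.5 3.8
  endloop
 endfacet
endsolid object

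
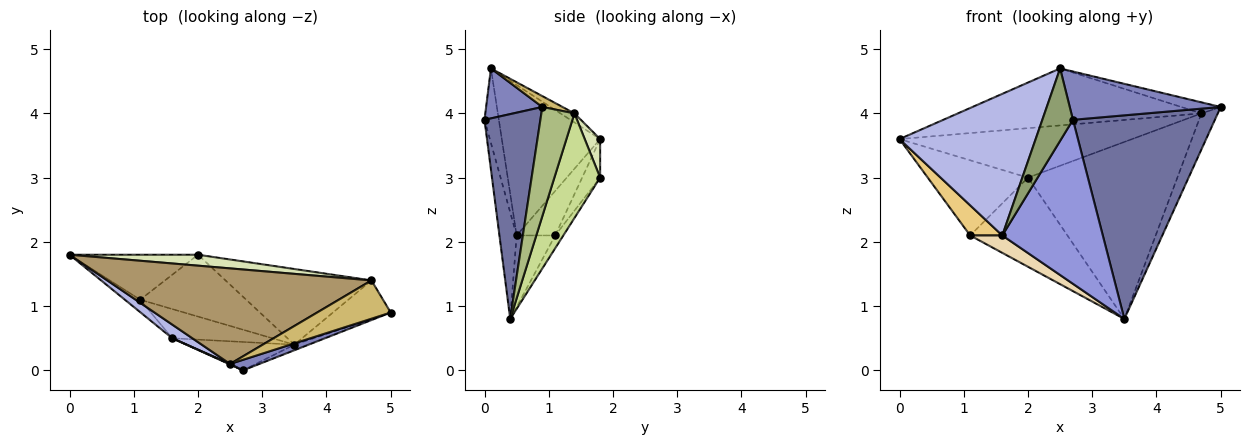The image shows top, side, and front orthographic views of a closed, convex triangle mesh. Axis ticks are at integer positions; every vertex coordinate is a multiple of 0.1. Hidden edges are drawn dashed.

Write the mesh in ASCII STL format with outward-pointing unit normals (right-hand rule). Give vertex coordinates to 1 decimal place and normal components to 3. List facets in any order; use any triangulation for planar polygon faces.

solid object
 facet normal 0.366 -0.930 -0.026
  outer loop
   vertex 3.5 0.4 0.8
   vertex 5.0 0.9 4.1
   vertex 2.7 0.0 3.9
  endloop
 endfacet
 facet normal 0.342 -0.918 0.200
  outer loop
   vertex 2.5 0.1 4.7
   vertex 2.7 0.0 3.9
   vertex 5.0 0.9 4.1
  endloop
 endfacet
 facet normal -0.166 -0.972 -0.168
  outer loop
   vertex 1.6 0.5 2.1
   vertex 3.5 0.4 0.8
   vertex 2.7 0.0 3.9
  endloop
 endfacet
 facet normal -0.584 -0.808 0.078
  outer loop
   vertex 1.6 0.5 2.1
   vertex 2.5 0.1 4.7
   vertex 0.0 1.8 3.6
  endloop
 endfacet
 facet normal -0.424 -0.906 0.007
  outer loop
   vertex 1.6 0.5 2.1
   vertex 2.7 0.0 3.9
   vertex 2.5 0.1 4.7
  endloop
 endfacet
 facet normal 0.810 0.400 -0.429
  outer loop
   vertex 4.7 1.4 4.0
   vertex 5.0 0.9 4.1
   vertex 3.5 0.4 0.8
  endloop
 endfacet
 facet normal 0.271 0.885 -0.378
  outer loop
   vertex 4.7 1.4 4.0
   vertex 3.5 0.4 0.8
   vertex 2.0 1.8 3.0
  endloop
 endfacet
 facet normal 0.065 0.974 0.215
  outer loop
   vertex 4.7 1.4 4.0
   vertex 2.0 1.8 3.0
   vertex 0.0 1.8 3.6
  endloop
 endfacet
 facet normal -0.029 0.512 0.858
  outer loop
   vertex 4.7 1.4 4.0
   vertex 0.0 1.8 3.6
   vertex 2.5 0.1 4.7
  endloop
 endfacet
 facet normal 0.140 0.275 0.951
  outer loop
   vertex 4.7 1.4 4.0
   vertex 2.5 0.1 4.7
   vertex 5.0 0.9 4.1
  endloop
 endfacet
 facet normal -0.743 -0.619 -0.256
  outer loop
   vertex 1.1 1.1 2.1
   vertex 1.6 0.5 2.1
   vertex 0.0 1.8 3.6
  endloop
 endfacet
 facet normal -0.524 -0.436 -0.732
  outer loop
   vertex 1.1 1.1 2.1
   vertex 3.5 0.4 0.8
   vertex 1.6 0.5 2.1
  endloop
 endfacet
 facet normal -0.152 0.848 -0.507
  outer loop
   vertex 1.1 1.1 2.1
   vertex 0.0 1.8 3.6
   vertex 2.0 1.8 3.0
  endloop
 endfacet
 facet normal -0.069 0.820 -0.569
  outer loop
   vertex 1.1 1.1 2.1
   vertex 2.0 1.8 3.0
   vertex 3.5 0.4 0.8
  endloop
 endfacet
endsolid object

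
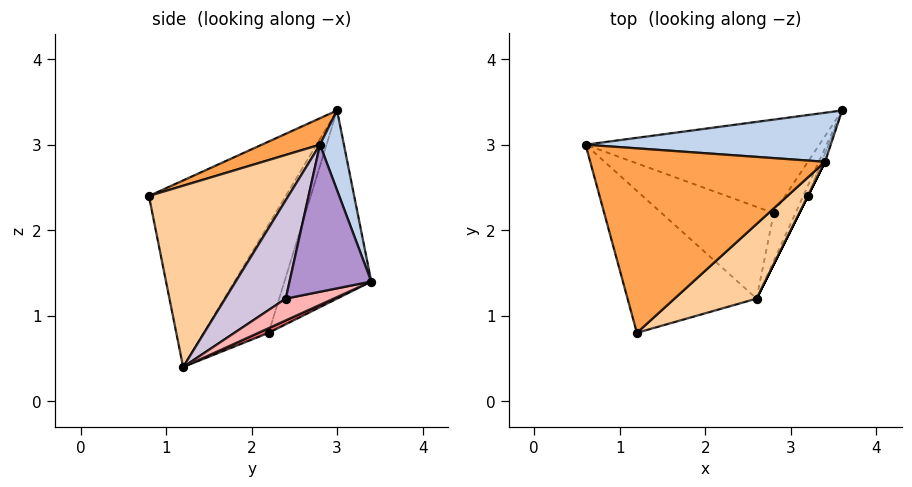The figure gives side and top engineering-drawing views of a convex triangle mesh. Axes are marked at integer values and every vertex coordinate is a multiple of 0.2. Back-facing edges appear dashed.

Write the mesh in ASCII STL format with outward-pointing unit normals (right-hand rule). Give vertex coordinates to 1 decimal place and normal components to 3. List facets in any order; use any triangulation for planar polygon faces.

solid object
 facet normal -0.822 0.034 -0.569
  outer loop
   vertex 2.6 1.2 0.4
   vertex 1.2 0.8 2.4
   vertex 0.6 3.0 3.4
  endloop
 endfacet
 facet normal 0.118 0.925 0.362
  outer loop
   vertex 3.4 2.8 3.0
   vertex 3.6 3.4 1.4
   vertex 0.6 3.0 3.4
  endloop
 endfacet
 facet normal 0.103 -0.388 0.916
  outer loop
   vertex 3.4 2.8 3.0
   vertex 0.6 3.0 3.4
   vertex 1.2 0.8 2.4
  endloop
 endfacet
 facet normal 0.605 -0.748 0.274
  outer loop
   vertex 3.4 2.8 3.0
   vertex 1.2 0.8 2.4
   vertex 2.6 1.2 0.4
  endloop
 endfacet
 facet normal -0.488 0.628 -0.606
  outer loop
   vertex 2.8 2.2 0.8
   vertex 0.6 3.0 3.4
   vertex 3.6 3.4 1.4
  endloop
 endfacet
 facet normal -0.639 0.392 -0.662
  outer loop
   vertex 2.8 2.2 0.8
   vertex 2.6 1.2 0.4
   vertex 0.6 3.0 3.4
  endloop
 endfacet
 facet normal 0.198 0.330 -0.923
  outer loop
   vertex 2.8 2.2 0.8
   vertex 3.6 3.4 1.4
   vertex 2.6 1.2 0.4
  endloop
 endfacet
 facet normal 0.923 -0.330 -0.198
  outer loop
   vertex 3.2 2.4 1.2
   vertex 2.6 1.2 0.4
   vertex 3.6 3.4 1.4
  endloop
 endfacet
 facet normal 0.930 -0.368 -0.022
  outer loop
   vertex 3.2 2.4 1.2
   vertex 3.6 3.4 1.4
   vertex 3.4 2.8 3.0
  endloop
 endfacet
 facet normal 0.894 -0.447 0.000
  outer loop
   vertex 3.2 2.4 1.2
   vertex 3.4 2.8 3.0
   vertex 2.6 1.2 0.4
  endloop
 endfacet
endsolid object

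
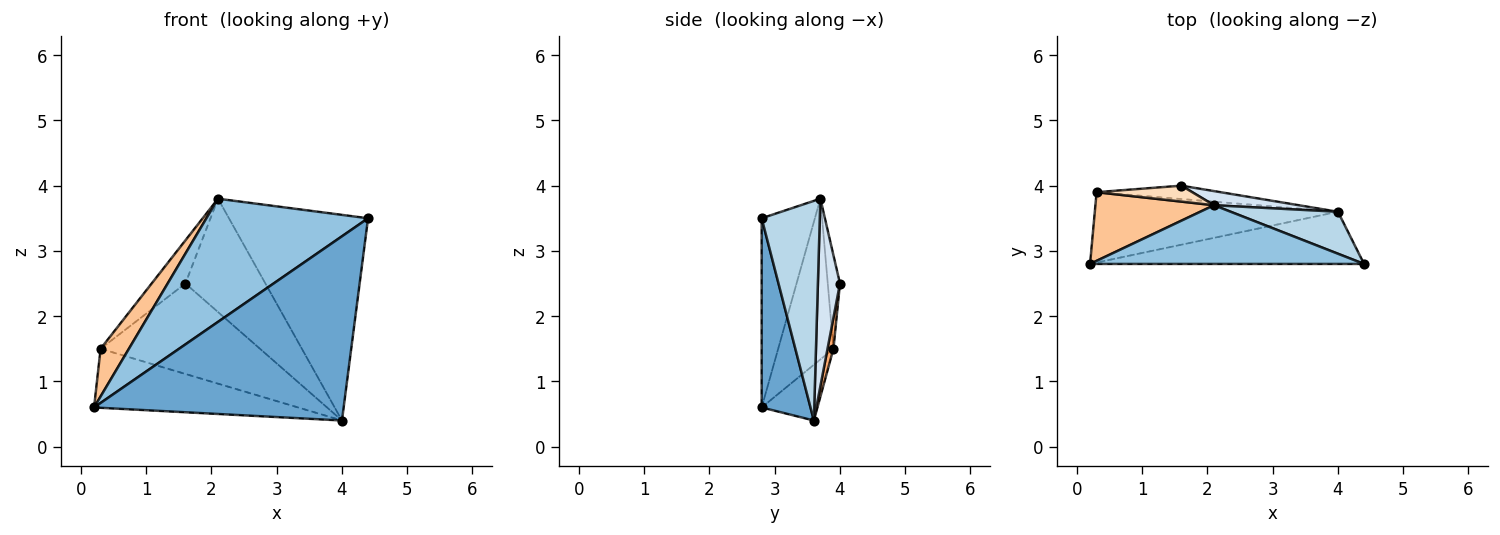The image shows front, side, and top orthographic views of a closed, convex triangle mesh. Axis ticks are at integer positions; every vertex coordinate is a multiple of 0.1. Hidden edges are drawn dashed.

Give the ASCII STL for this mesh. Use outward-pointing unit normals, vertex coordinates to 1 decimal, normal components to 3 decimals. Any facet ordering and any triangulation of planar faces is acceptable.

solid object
 facet normal 0.185 -0.946 -0.268
  outer loop
   vertex 4.0 3.6 0.4
   vertex 4.4 2.8 3.5
   vertex 0.2 2.8 0.6
  endloop
 endfacet
 facet normal -0.285 -0.865 0.412
  outer loop
   vertex 2.1 3.7 3.8
   vertex 0.2 2.8 0.6
   vertex 4.4 2.8 3.5
  endloop
 endfacet
 facet normal 0.379 0.907 0.185
  outer loop
   vertex 2.1 3.7 3.8
   vertex 4.4 2.8 3.5
   vertex 4.0 3.6 0.4
  endloop
 endfacet
 facet normal 0.264 0.957 0.119
  outer loop
   vertex 2.1 3.7 3.8
   vertex 4.0 3.6 0.4
   vertex 1.6 4.0 2.5
  endloop
 endfacet
 facet normal -0.173 0.633 -0.755
  outer loop
   vertex 0.3 3.9 1.5
   vertex 4.0 3.6 0.4
   vertex 0.2 2.8 0.6
  endloop
 endfacet
 facet normal 0.037 0.989 -0.146
  outer loop
   vertex 0.3 3.9 1.5
   vertex 1.6 4.0 2.5
   vertex 4.0 3.6 0.4
  endloop
 endfacet
 facet normal -0.744 -0.381 0.549
  outer loop
   vertex 0.3 3.9 1.5
   vertex 0.2 2.8 0.6
   vertex 2.1 3.7 3.8
  endloop
 endfacet
 facet normal -0.321 0.888 0.328
  outer loop
   vertex 0.3 3.9 1.5
   vertex 2.1 3.7 3.8
   vertex 1.6 4.0 2.5
  endloop
 endfacet
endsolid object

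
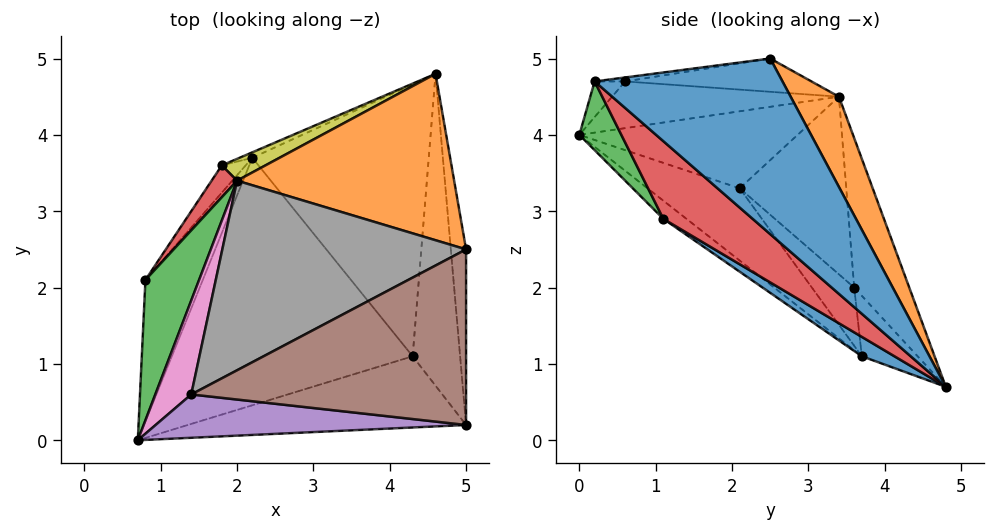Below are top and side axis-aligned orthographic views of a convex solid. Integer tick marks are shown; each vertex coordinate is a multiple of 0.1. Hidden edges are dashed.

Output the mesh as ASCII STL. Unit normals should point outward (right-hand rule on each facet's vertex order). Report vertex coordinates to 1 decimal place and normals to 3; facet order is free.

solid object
 facet normal 0.996 0.011 -0.087
  outer loop
   vertex 5.0 2.5 5.0
   vertex 5.0 0.2 4.7
   vertex 4.6 4.8 0.7
  endloop
 endfacet
 facet normal 0.187 0.873 0.450
  outer loop
   vertex 2.0 3.4 4.5
   vertex 5.0 2.5 5.0
   vertex 4.6 4.8 0.7
  endloop
 endfacet
 facet normal 0.119 -0.869 -0.481
  outer loop
   vertex 4.3 1.1 2.9
   vertex 5.0 0.2 4.7
   vertex 0.7 0.0 4.0
  endloop
 endfacet
 facet normal 0.798 -0.355 -0.488
  outer loop
   vertex 4.3 1.1 2.9
   vertex 4.6 4.8 0.7
   vertex 5.0 0.2 4.7
  endloop
 endfacet
 facet normal -0.080 -0.716 0.693
  outer loop
   vertex 1.4 0.6 4.7
   vertex 0.7 0.0 4.0
   vertex 5.0 0.2 4.7
  endloop
 endfacet
 facet normal -0.014 -0.129 0.991
  outer loop
   vertex 1.4 0.6 4.7
   vertex 5.0 0.2 4.7
   vertex 5.0 2.5 5.0
  endloop
 endfacet
 facet normal -0.775 0.209 0.596
  outer loop
   vertex 1.4 0.6 4.7
   vertex 2.0 3.4 4.5
   vertex 0.7 0.0 4.0
  endloop
 endfacet
 facet normal -0.135 0.099 0.986
  outer loop
   vertex 1.4 0.6 4.7
   vertex 5.0 2.5 5.0
   vertex 2.0 3.4 4.5
  endloop
 endfacet
 facet normal -0.351 0.931 0.103
  outer loop
   vertex 1.8 3.6 2.0
   vertex 2.0 3.4 4.5
   vertex 4.6 4.8 0.7
  endloop
 endfacet
 facet normal -0.060 -0.601 -0.797
  outer loop
   vertex 2.2 3.7 1.1
   vertex 4.3 1.1 2.9
   vertex 0.7 0.0 4.0
  endloop
 endfacet
 facet normal 0.094 -0.514 -0.852
  outer loop
   vertex 2.2 3.7 1.1
   vertex 4.6 4.8 0.7
   vertex 4.3 1.1 2.9
  endloop
 endfacet
 facet normal -0.427 0.900 -0.090
  outer loop
   vertex 2.2 3.7 1.1
   vertex 1.8 3.6 2.0
   vertex 4.6 4.8 0.7
  endloop
 endfacet
 facet normal -0.800 0.224 0.557
  outer loop
   vertex 0.8 2.1 3.3
   vertex 0.7 0.0 4.0
   vertex 2.0 3.4 4.5
  endloop
 endfacet
 facet normal -0.779 0.616 0.112
  outer loop
   vertex 0.8 2.1 3.3
   vertex 2.0 3.4 4.5
   vertex 1.8 3.6 2.0
  endloop
 endfacet
 facet normal -0.772 -0.168 -0.613
  outer loop
   vertex 0.8 2.1 3.3
   vertex 2.2 3.7 1.1
   vertex 0.7 0.0 4.0
  endloop
 endfacet
 facet normal -0.889 0.277 -0.364
  outer loop
   vertex 0.8 2.1 3.3
   vertex 1.8 3.6 2.0
   vertex 2.2 3.7 1.1
  endloop
 endfacet
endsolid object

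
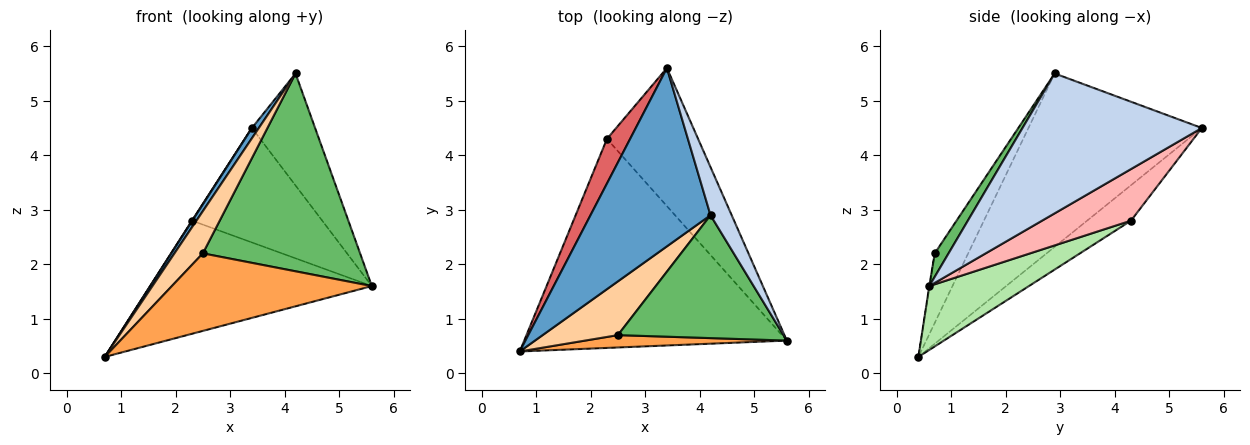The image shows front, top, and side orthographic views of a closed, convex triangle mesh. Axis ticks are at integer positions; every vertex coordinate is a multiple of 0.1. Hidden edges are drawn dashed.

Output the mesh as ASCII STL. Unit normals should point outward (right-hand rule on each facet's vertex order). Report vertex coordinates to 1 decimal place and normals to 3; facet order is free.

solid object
 facet normal -0.822 -0.033 0.569
  outer loop
   vertex 4.2 2.9 5.5
   vertex 3.4 5.6 4.5
   vertex 0.7 0.4 0.3
  endloop
 endfacet
 facet normal 0.934 0.329 0.141
  outer loop
   vertex 4.2 2.9 5.5
   vertex 5.6 0.6 1.6
   vertex 3.4 5.6 4.5
  endloop
 endfacet
 facet normal -0.001 -0.988 0.157
  outer loop
   vertex 2.5 0.7 2.2
   vertex 0.7 0.4 0.3
   vertex 5.6 0.6 1.6
  endloop
 endfacet
 facet normal -0.588 -0.500 0.636
  outer loop
   vertex 2.5 0.7 2.2
   vertex 4.2 2.9 5.5
   vertex 0.7 0.4 0.3
  endloop
 endfacet
 facet normal 0.075 -0.847 0.526
  outer loop
   vertex 2.5 0.7 2.2
   vertex 5.6 0.6 1.6
   vertex 4.2 2.9 5.5
  endloop
 endfacet
 facet normal 0.209 0.465 -0.860
  outer loop
   vertex 2.3 4.3 2.8
   vertex 5.6 0.6 1.6
   vertex 0.7 0.4 0.3
  endloop
 endfacet
 facet normal -0.837 -0.007 0.547
  outer loop
   vertex 2.3 4.3 2.8
   vertex 0.7 0.4 0.3
   vertex 3.4 5.6 4.5
  endloop
 endfacet
 facet normal 0.399 0.585 -0.706
  outer loop
   vertex 2.3 4.3 2.8
   vertex 3.4 5.6 4.5
   vertex 5.6 0.6 1.6
  endloop
 endfacet
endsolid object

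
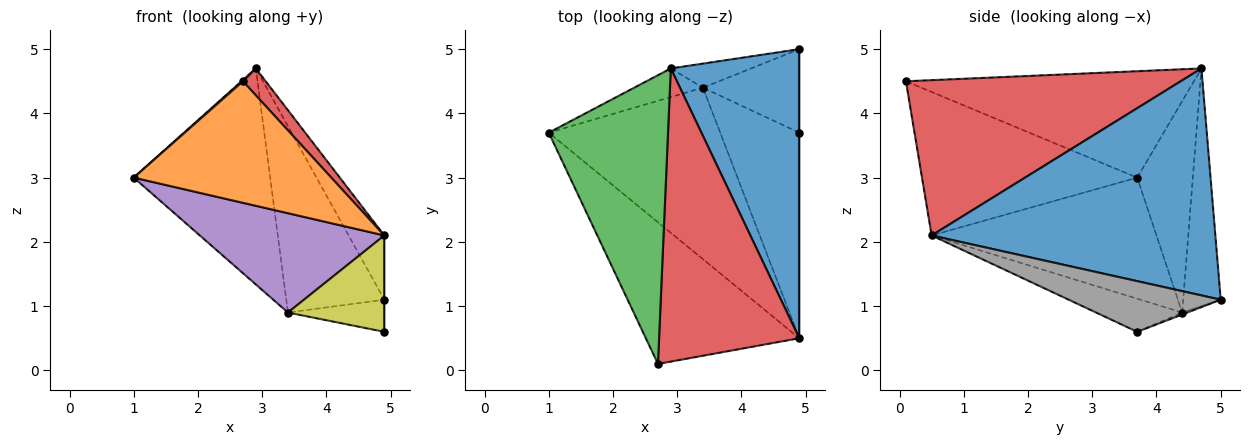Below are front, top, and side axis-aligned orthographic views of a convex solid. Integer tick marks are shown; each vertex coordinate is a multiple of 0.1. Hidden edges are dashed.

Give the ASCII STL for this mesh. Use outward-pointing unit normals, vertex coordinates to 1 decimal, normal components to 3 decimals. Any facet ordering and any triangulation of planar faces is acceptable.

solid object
 facet normal 0.865 0.109 0.490
  outer loop
   vertex 2.9 4.7 4.7
   vertex 4.9 0.5 2.1
   vertex 4.9 5.0 1.1
  endloop
 endfacet
 facet normal -0.579 -0.531 -0.619
  outer loop
   vertex 2.7 0.1 4.5
   vertex 1.0 3.7 3.0
   vertex 4.9 0.5 2.1
  endloop
 endfacet
 facet normal -0.666 -0.003 0.746
  outer loop
   vertex 2.7 0.1 4.5
   vertex 2.9 4.7 4.7
   vertex 1.0 3.7 3.0
  endloop
 endfacet
 facet normal 0.741 -0.061 0.669
  outer loop
   vertex 2.7 0.1 4.5
   vertex 4.9 0.5 2.1
   vertex 2.9 4.7 4.7
  endloop
 endfacet
 facet normal -0.521 -0.428 -0.738
  outer loop
   vertex 3.4 4.4 0.9
   vertex 4.9 0.5 2.1
   vertex 1.0 3.7 3.0
  endloop
 endfacet
 facet normal -0.375 0.919 -0.122
  outer loop
   vertex 3.4 4.4 0.9
   vertex 1.0 3.7 3.0
   vertex 2.9 4.7 4.7
  endloop
 endfacet
 facet normal -0.355 0.927 -0.120
  outer loop
   vertex 3.4 4.4 0.9
   vertex 2.9 4.7 4.7
   vertex 4.9 5.0 1.1
  endloop
 endfacet
 facet normal 1.000 0.000 0.000
  outer loop
   vertex 4.9 3.7 0.6
   vertex 4.9 5.0 1.1
   vertex 4.9 0.5 2.1
  endloop
 endfacet
 facet normal -0.355 -0.397 -0.847
  outer loop
   vertex 4.9 3.7 0.6
   vertex 4.9 0.5 2.1
   vertex 3.4 4.4 0.9
  endloop
 endfacet
 facet normal -0.019 0.359 -0.933
  outer loop
   vertex 4.9 3.7 0.6
   vertex 3.4 4.4 0.9
   vertex 4.9 5.0 1.1
  endloop
 endfacet
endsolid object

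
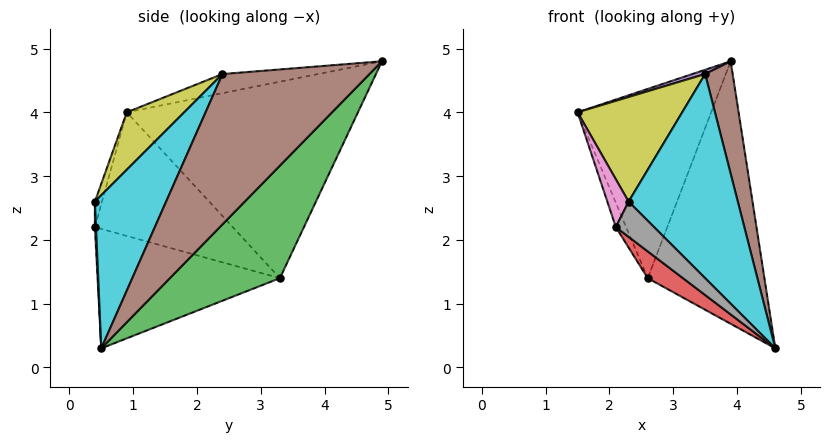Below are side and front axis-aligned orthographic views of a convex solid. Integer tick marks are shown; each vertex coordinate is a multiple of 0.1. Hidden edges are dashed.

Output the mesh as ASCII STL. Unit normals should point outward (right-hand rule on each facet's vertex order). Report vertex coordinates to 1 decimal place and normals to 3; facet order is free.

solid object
 facet normal -0.862 0.498 0.095
  outer loop
   vertex 2.6 3.3 1.4
   vertex 1.5 0.9 4.0
   vertex 3.9 4.9 4.8
  endloop
 endfacet
 facet normal -0.940 0.070 -0.333
  outer loop
   vertex 2.6 3.3 1.4
   vertex 2.1 0.4 2.2
   vertex 1.5 0.9 4.0
  endloop
 endfacet
 facet normal 0.587 0.623 -0.517
  outer loop
   vertex 2.6 3.3 1.4
   vertex 3.9 4.9 4.8
   vertex 4.6 0.5 0.3
  endloop
 endfacet
 facet normal -0.598 -0.116 -0.793
  outer loop
   vertex 2.6 3.3 1.4
   vertex 4.6 0.5 0.3
   vertex 2.1 0.4 2.2
  endloop
 endfacet
 facet normal -0.263 -0.035 0.964
  outer loop
   vertex 3.5 2.4 4.6
   vertex 3.9 4.9 4.8
   vertex 1.5 0.9 4.0
  endloop
 endfacet
 facet normal 0.933 -0.174 0.316
  outer loop
   vertex 3.5 2.4 4.6
   vertex 4.6 0.5 0.3
   vertex 3.9 4.9 4.8
  endloop
 endfacet
 facet normal -0.312 -0.937 0.156
  outer loop
   vertex 2.3 0.4 2.6
   vertex 1.5 0.9 4.0
   vertex 2.1 0.4 2.2
  endloop
 endfacet
 facet normal 0.029 -0.999 -0.014
  outer loop
   vertex 2.3 0.4 2.6
   vertex 2.1 0.4 2.2
   vertex 4.6 0.5 0.3
  endloop
 endfacet
 facet normal 0.415 -0.756 0.507
  outer loop
   vertex 2.3 0.4 2.6
   vertex 3.5 2.4 4.6
   vertex 1.5 0.9 4.0
  endloop
 endfacet
 facet normal 0.487 -0.746 0.454
  outer loop
   vertex 2.3 0.4 2.6
   vertex 4.6 0.5 0.3
   vertex 3.5 2.4 4.6
  endloop
 endfacet
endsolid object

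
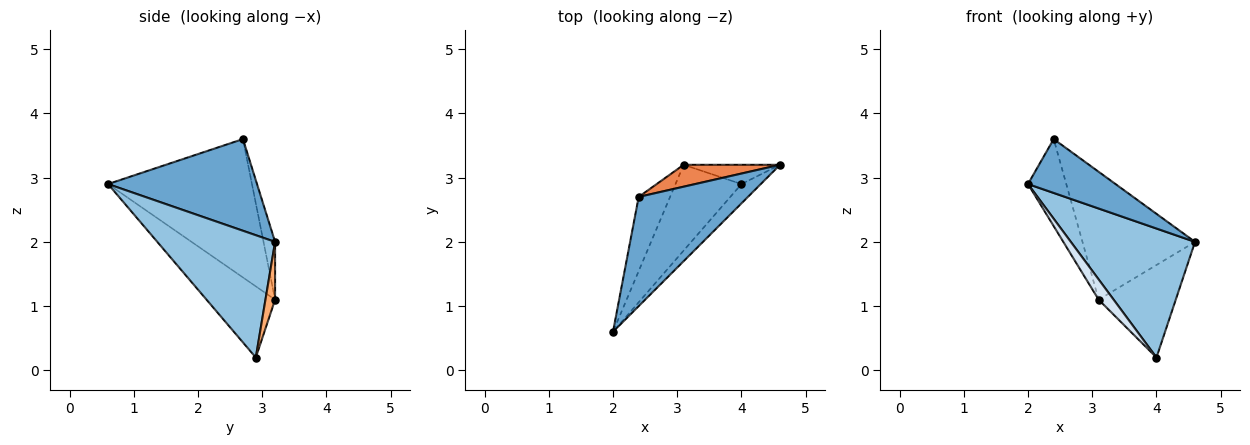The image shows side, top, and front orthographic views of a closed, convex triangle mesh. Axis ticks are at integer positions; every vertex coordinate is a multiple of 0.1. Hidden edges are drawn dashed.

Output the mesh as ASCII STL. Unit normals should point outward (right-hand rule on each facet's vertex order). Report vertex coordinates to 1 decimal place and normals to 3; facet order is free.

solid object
 facet normal 0.601 -0.353 0.717
  outer loop
   vertex 2.4 2.7 3.6
   vertex 2.0 0.6 2.9
   vertex 4.6 3.2 2.0
  endloop
 endfacet
 facet normal 0.684 -0.721 -0.108
  outer loop
   vertex 4.0 2.9 0.2
   vertex 4.6 3.2 2.0
   vertex 2.0 0.6 2.9
  endloop
 endfacet
 facet normal -0.944 0.251 -0.214
  outer loop
   vertex 3.1 3.2 1.1
   vertex 2.0 0.6 2.9
   vertex 2.4 2.7 3.6
  endloop
 endfacet
 facet normal -0.724 -0.158 -0.671
  outer loop
   vertex 3.1 3.2 1.1
   vertex 4.0 2.9 0.2
   vertex 2.0 0.6 2.9
  endloop
 endfacet
 facet normal -0.101 0.981 0.168
  outer loop
   vertex 3.1 3.2 1.1
   vertex 2.4 2.7 3.6
   vertex 4.6 3.2 2.0
  endloop
 endfacet
 facet normal 0.121 0.972 -0.202
  outer loop
   vertex 3.1 3.2 1.1
   vertex 4.6 3.2 2.0
   vertex 4.0 2.9 0.2
  endloop
 endfacet
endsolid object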